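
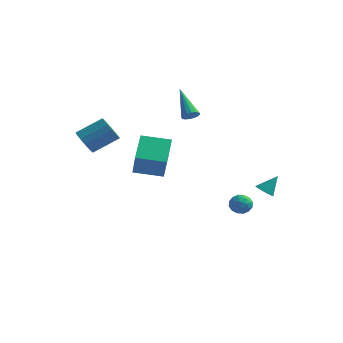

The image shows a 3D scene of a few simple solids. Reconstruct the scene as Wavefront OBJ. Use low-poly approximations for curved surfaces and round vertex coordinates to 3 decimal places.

v 1.754 2.739 -3.825
v 2.175 3.023 -3.353
v 2.285 1.757 -3.707
v 2.706 2.041 -3.235
v 2.036 1.942 -3.086
v 1.708 2.549 -3.159
v 2.752 2.231 -3.901
v 2.424 2.838 -3.974
v 2.792 2.71 -3.4
v 2.35 2.531 -2.896
v 2.11 2.249 -4.164
v 1.668 2.07 -3.66
v 1.918 2.967 -3.599
v 2.542 1.813 -3.461
v 2.148 1.754 -3.373
v 2.396 1.922 -3.096
v 1.643 2.688 -3.485
v 1.891 2.856 -3.208
v 1.809 2.22 -3.051
v 2.569 1.924 -3.852
v 2.817 2.092 -3.575
v 2.064 2.858 -3.964
v 2.312 3.026 -3.687
v 2.651 2.56 -4.009
v 2.528 2.95 -3.349
v 2.841 2.373 -3.28
v 2.868 2.485 -3.671
v 2.675 2.841 -3.714
v 2.268 2.845 -3.054
v 2.58 2.268 -2.984
v 2.186 2.209 -2.897
v 1.993 2.566 -2.94
v 2.631 2.661 -3.081
v 1.88 2.512 -4.076
v 2.192 1.935 -4.006
v 2.467 2.214 -4.12
v 2.274 2.571 -4.163
v 1.619 2.407 -3.78
v 1.932 1.83 -3.711
v 1.785 1.939 -3.346
v 1.592 2.295 -3.389
v 1.829 2.119 -3.979
v -0.21 1.216 3.183
v 0.146 1.12 3.549
v -1.33 2.304 4.557
v 0.226 1.349 3.433
v 0.189 1.543 3.25
v 0.045 1.649 3.048
v -0.167 1.639 2.883
v -0.391 1.516 2.798
v -0.566 1.313 2.816
v -0.646 1.084 2.932
v -0.609 0.89 3.115
v -0.466 0.784 3.317
v -0.253 0.793 3.482
v -0.029 0.916 3.567
v -4.008 -3.73 2.569
v -3.446 -4.281 2.428
v -2.349 -3.381 3.29
v -2.912 -2.83 3.431
v -3.416 -4.014 2.112
v -2.319 -3.115 2.975
v -3.545 -3.672 1.919
v -2.449 -2.772 2.781
v -3.799 -3.344 1.9
v -2.702 -2.445 2.762
v -4.108 -3.121 2.06
v -3.011 -2.221 2.922
v -4.391 -3.06 2.356
v -3.294 -2.16 3.219
v -4.571 -3.179 2.71
v -3.474 -2.279 3.572
v -4.601 -3.445 3.025
v -3.504 -2.546 3.888
v -4.471 -3.788 3.219
v -3.375 -2.888 4.081
v -4.218 -4.115 3.238
v -3.121 -3.216 4.1
v -3.909 -4.339 3.078
v -2.812 -3.439 3.94
v -3.626 -4.4 2.781
v -2.529 -3.5 3.644
v -2.58 -1.016 -0.528
v -2.994 0.564 0.382
v -1.025 -0.463 -0.782
v -1.439 1.118 0.128
v -2.081 -1.738 0.952
v -2.495 -0.157 1.862
v -0.526 -1.184 0.698
v -0.94 0.396 1.608
v 3.651 2.162 -2.128
v 3.876 2.548 -2.498
v 4.169 2.778 -1.172
v 3.662 2.647 -2.446
v 3.447 2.662 -2.34
v 3.266 2.591 -2.196
v 3.153 2.445 -2.041
v 3.125 2.251 -1.901
v 3.188 2.041 -1.8
v 3.332 1.852 -1.756
v 3.53 1.717 -1.777
v 3.75 1.659 -1.858
v 3.952 1.687 -1.986
v 4.103 1.798 -2.138
v 4.175 1.972 -2.289
v 4.157 2.178 -2.412
v 4.051 2.382 -2.486
f 1 38 17
f 38 12 41
f 17 41 6
f 38 41 17
f 1 17 13
f 17 6 18
f 13 18 2
f 17 18 13
f 1 13 22
f 13 2 23
f 22 23 8
f 13 23 22
f 1 22 34
f 22 8 37
f 34 37 11
f 22 37 34
f 1 34 38
f 34 11 42
f 38 42 12
f 34 42 38
f 2 18 29
f 18 6 32
f 29 32 10
f 18 32 29
f 6 41 19
f 41 12 40
f 19 40 5
f 41 40 19
f 12 42 39
f 42 11 35
f 39 35 3
f 42 35 39
f 11 37 36
f 37 8 24
f 36 24 7
f 37 24 36
f 8 23 28
f 23 2 25
f 28 25 9
f 23 25 28
f 4 30 16
f 30 10 31
f 16 31 5
f 30 31 16
f 4 16 14
f 16 5 15
f 14 15 3
f 16 15 14
f 4 14 21
f 14 3 20
f 21 20 7
f 14 20 21
f 4 21 26
f 21 7 27
f 26 27 9
f 21 27 26
f 4 26 30
f 26 9 33
f 30 33 10
f 26 33 30
f 5 31 19
f 31 10 32
f 19 32 6
f 31 32 19
f 3 15 39
f 15 5 40
f 39 40 12
f 15 40 39
f 7 20 36
f 20 3 35
f 36 35 11
f 20 35 36
f 9 27 28
f 27 7 24
f 28 24 8
f 27 24 28
f 10 33 29
f 33 9 25
f 29 25 2
f 33 25 29
f 44 43 46
f 44 46 45
f 46 43 47
f 46 47 45
f 47 43 48
f 47 48 45
f 48 43 49
f 48 49 45
f 49 43 50
f 49 50 45
f 50 43 51
f 50 51 45
f 51 43 52
f 51 52 45
f 52 43 53
f 52 53 45
f 53 43 54
f 53 54 45
f 54 43 55
f 54 55 45
f 55 43 56
f 55 56 45
f 56 43 44
f 56 44 45
f 58 57 61
f 58 61 59
f 59 61 62
f 59 62 60
f 61 57 63
f 61 63 62
f 62 63 64
f 62 64 60
f 63 57 65
f 63 65 64
f 64 65 66
f 64 66 60
f 65 57 67
f 65 67 66
f 66 67 68
f 66 68 60
f 67 57 69
f 67 69 68
f 68 69 70
f 68 70 60
f 69 57 71
f 69 71 70
f 70 71 72
f 70 72 60
f 71 57 73
f 71 73 72
f 72 73 74
f 72 74 60
f 73 57 75
f 73 75 74
f 74 75 76
f 74 76 60
f 75 57 77
f 75 77 76
f 76 77 78
f 76 78 60
f 77 57 79
f 77 79 78
f 78 79 80
f 78 80 60
f 79 57 81
f 79 81 80
f 80 81 82
f 80 82 60
f 81 57 58
f 81 58 82
f 82 58 59
f 82 59 60
f 84 86 83
f 87 84 83
f 83 86 85
f 85 87 83
f 84 90 86
f 88 84 87
f 88 90 84
f 86 90 85
f 89 87 85
f 85 90 89
f 89 88 87
f 90 88 89
f 92 91 94
f 92 94 93
f 94 91 95
f 94 95 93
f 95 91 96
f 95 96 93
f 96 91 97
f 96 97 93
f 97 91 98
f 97 98 93
f 98 91 99
f 98 99 93
f 99 91 100
f 99 100 93
f 100 91 101
f 100 101 93
f 101 91 102
f 101 102 93
f 102 91 103
f 102 103 93
f 103 91 104
f 103 104 93
f 104 91 105
f 104 105 93
f 105 91 106
f 105 106 93
f 106 91 107
f 106 107 93
f 107 91 92
f 107 92 93



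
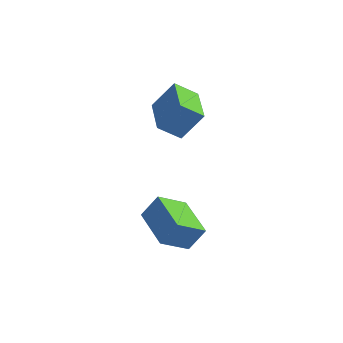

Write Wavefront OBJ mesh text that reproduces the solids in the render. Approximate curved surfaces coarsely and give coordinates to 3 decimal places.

v -1.61 -1.013 -3.369
v -1.145 -0.526 -2.436
v -3.099 0.143 -3.231
v -2.634 0.63 -2.298
v -0.926 -0.03 -4.222
v -0.461 0.457 -3.289
v -2.415 1.126 -4.084
v -1.95 1.613 -3.151
v -3.134 1.486 0.989
v -2.458 2.06 2.162
v -4.187 2.93 0.889
v -3.511 3.504 2.062
v -2.369 1.996 0.298
v -1.693 2.57 1.471
v -3.422 3.44 0.198
v -2.746 4.014 1.371
f 2 4 1
f 5 2 1
f 1 4 3
f 3 5 1
f 2 8 4
f 6 2 5
f 6 8 2
f 4 8 3
f 7 5 3
f 3 8 7
f 7 6 5
f 8 6 7
f 10 12 9
f 13 10 9
f 9 12 11
f 11 13 9
f 10 16 12
f 14 10 13
f 14 16 10
f 12 16 11
f 15 13 11
f 11 16 15
f 15 14 13
f 16 14 15



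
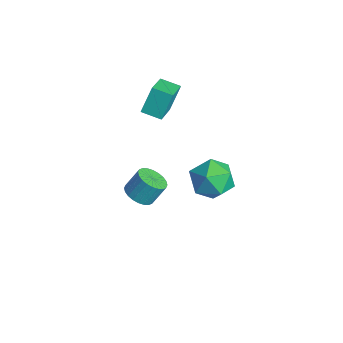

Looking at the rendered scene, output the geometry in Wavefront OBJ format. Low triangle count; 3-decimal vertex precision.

v 1.601 3.388 1.055
v 2.595 3.223 0.35
v 1.425 1.417 1.27
v 2.419 1.252 0.565
v 2.535 1.747 1.685
v 2.643 2.965 1.552
v 1.377 1.675 0.068
v 1.485 2.893 -0.065
v 2.457 2.164 -0.26
v 3.173 2.208 0.74
v 0.847 2.432 0.88
v 1.563 2.476 1.88
v -2.705 0.7 -4.231
v -1.862 0.587 -4.241
v -1.753 1.307 -3.14
v -2.595 1.42 -3.129
v -1.893 0.865 -4.419
v -1.783 1.585 -3.318
v -2.047 1.118 -4.569
v -1.937 1.838 -3.468
v -2.301 1.307 -4.667
v -2.191 2.027 -3.566
v -2.616 1.404 -4.699
v -2.507 2.123 -3.598
v -2.945 1.393 -4.66
v -2.836 2.113 -3.558
v -3.238 1.277 -4.555
v -3.128 1.997 -3.454
v -3.449 1.074 -4.4
v -3.34 1.793 -3.299
v -3.547 0.813 -4.22
v -3.438 1.533 -3.119
v -3.517 0.535 -4.042
v -3.407 1.255 -2.941
v -3.363 0.282 -3.892
v -3.253 1.002 -2.791
v -3.109 0.093 -3.794
v -2.999 0.813 -2.693
v -2.793 -0.003 -3.762
v -2.684 0.716 -2.661
v -2.464 0.007 -3.802
v -2.355 0.727 -2.7
v -2.172 0.123 -3.906
v -2.062 0.843 -2.805
v -1.96 0.327 -4.061
v -1.851 1.046 -2.96
v -4.631 2.228 0.976
v -4.907 2.976 2.316
v -3.866 2.975 0.716
v -4.143 3.723 2.057
v -3.237 1.117 1.883
v -3.514 1.865 3.224
v -2.473 1.864 1.624
v -2.749 2.612 2.964
f 1 12 6
f 1 6 2
f 1 2 8
f 1 8 11
f 1 11 12
f 2 6 10
f 6 12 5
f 12 11 3
f 11 8 7
f 8 2 9
f 4 10 5
f 4 5 3
f 4 3 7
f 4 7 9
f 4 9 10
f 5 10 6
f 3 5 12
f 7 3 11
f 9 7 8
f 10 9 2
f 14 13 17
f 14 17 15
f 15 17 18
f 15 18 16
f 17 13 19
f 17 19 18
f 18 19 20
f 18 20 16
f 19 13 21
f 19 21 20
f 20 21 22
f 20 22 16
f 21 13 23
f 21 23 22
f 22 23 24
f 22 24 16
f 23 13 25
f 23 25 24
f 24 25 26
f 24 26 16
f 25 13 27
f 25 27 26
f 26 27 28
f 26 28 16
f 27 13 29
f 27 29 28
f 28 29 30
f 28 30 16
f 29 13 31
f 29 31 30
f 30 31 32
f 30 32 16
f 31 13 33
f 31 33 32
f 32 33 34
f 32 34 16
f 33 13 35
f 33 35 34
f 34 35 36
f 34 36 16
f 35 13 37
f 35 37 36
f 36 37 38
f 36 38 16
f 37 13 39
f 37 39 38
f 38 39 40
f 38 40 16
f 39 13 41
f 39 41 40
f 40 41 42
f 40 42 16
f 41 13 43
f 41 43 42
f 42 43 44
f 42 44 16
f 43 13 45
f 43 45 44
f 44 45 46
f 44 46 16
f 45 13 14
f 45 14 46
f 46 14 15
f 46 15 16
f 48 50 47
f 51 48 47
f 47 50 49
f 49 51 47
f 48 54 50
f 52 48 51
f 52 54 48
f 50 54 49
f 53 51 49
f 49 54 53
f 53 52 51
f 54 52 53



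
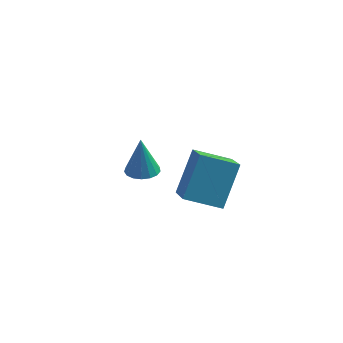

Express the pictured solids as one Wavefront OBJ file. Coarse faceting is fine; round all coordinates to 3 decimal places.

v -0.169 -4.078 2.522
v 0.05 -3.126 3.974
v -0.826 -2.897 1.847
v -0.608 -1.945 3.299
v 1.008 -3.675 2.081
v 1.226 -2.723 3.533
v 0.35 -2.494 1.406
v 0.569 -1.542 2.858
v -3.351 0.717 -0.145
v -2.756 0.544 -0.134
v -3.389 0.683 1.425
v -2.744 0.841 -0.127
v -2.871 1.109 -0.125
v -3.109 1.287 -0.127
v -3.401 1.334 -0.133
v -3.683 1.241 -0.141
v -3.888 1.027 -0.151
v -3.971 0.742 -0.159
v -3.911 0.451 -0.164
v -3.723 0.221 -0.164
v -3.45 0.105 -0.16
v -3.155 0.129 -0.152
v -2.904 0.287 -0.143
f 2 4 1
f 5 2 1
f 1 4 3
f 3 5 1
f 2 8 4
f 6 2 5
f 6 8 2
f 4 8 3
f 7 5 3
f 3 8 7
f 7 6 5
f 8 6 7
f 10 9 12
f 10 12 11
f 12 9 13
f 12 13 11
f 13 9 14
f 13 14 11
f 14 9 15
f 14 15 11
f 15 9 16
f 15 16 11
f 16 9 17
f 16 17 11
f 17 9 18
f 17 18 11
f 18 9 19
f 18 19 11
f 19 9 20
f 19 20 11
f 20 9 21
f 20 21 11
f 21 9 22
f 21 22 11
f 22 9 23
f 22 23 11
f 23 9 10
f 23 10 11



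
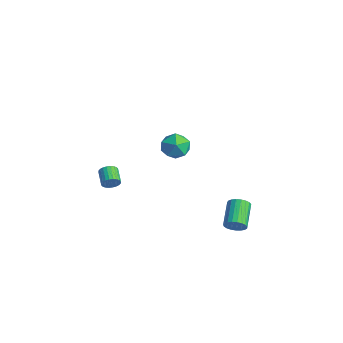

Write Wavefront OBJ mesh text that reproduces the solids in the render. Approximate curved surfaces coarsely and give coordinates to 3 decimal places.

v -3.368 -2.377 -2.833
v -3.076 -2.135 -2.369
v -4.059 -1.8 -1.923
v -4.352 -2.043 -2.387
v -3.082 -1.955 -2.518
v -4.065 -1.62 -2.073
v -3.132 -1.839 -2.715
v -4.115 -1.504 -2.27
v -3.218 -1.805 -2.93
v -4.201 -1.47 -2.485
v -3.327 -1.858 -3.131
v -4.31 -1.523 -2.685
v -3.442 -1.991 -3.286
v -4.425 -1.656 -2.84
v -3.546 -2.182 -3.371
v -4.529 -1.847 -2.926
v -3.623 -2.403 -3.375
v -4.606 -2.068 -2.93
v -3.661 -2.62 -3.297
v -4.644 -2.285 -2.851
v -3.655 -2.8 -3.147
v -4.638 -2.465 -2.702
v -3.605 -2.916 -2.95
v -4.588 -2.581 -2.505
v -3.519 -2.95 -2.735
v -4.502 -2.615 -2.29
v -3.41 -2.897 -2.535
v -4.393 -2.562 -2.089
v -3.295 -2.764 -2.38
v -4.278 -2.429 -1.934
v -3.191 -2.573 -2.294
v -4.174 -2.238 -1.849
v -3.114 -2.352 -2.29
v -4.097 -2.017 -1.845
v 0.743 0.215 2.914
v 1.726 0.074 3.096
v 0.674 -1.234 2.164
v 1.657 -1.375 2.346
v 0.996 -1.387 3.108
v 1.038 -0.491 3.572
v 1.362 -0.669 1.688
v 1.404 0.227 2.152
v 2.108 -0.472 2.338
v 1.882 -0.916 3.216
v 0.518 -0.244 2.044
v 0.292 -0.688 2.922
v 4.602 1.41 -2.914
v 5.07 1.562 -2.417
v 3.867 2.562 -1.589
v 3.398 2.41 -2.086
v 5.115 1.776 -2.609
v 3.912 2.776 -1.782
v 5.071 1.926 -2.855
v 3.868 2.926 -2.027
v 4.946 1.987 -3.11
v 3.743 2.987 -2.283
v 4.761 1.948 -3.332
v 3.558 2.948 -2.504
v 4.549 1.816 -3.481
v 3.346 2.816 -2.654
v 4.346 1.614 -3.533
v 3.143 2.614 -2.705
v 4.187 1.377 -3.477
v 2.984 2.377 -2.649
v 4.1 1.145 -3.324
v 2.896 2.145 -2.496
v 4.099 0.959 -3.1
v 2.896 1.959 -2.272
v 4.186 0.851 -2.844
v 2.982 1.851 -2.016
v 4.344 0.84 -2.6
v 3.141 1.84 -1.772
v 4.547 0.927 -2.41
v 3.344 1.927 -1.582
v 4.759 1.098 -2.308
v 3.556 2.098 -1.48
v 4.944 1.322 -2.31
v 3.741 2.322 -1.482
f 2 1 5
f 2 5 3
f 3 5 6
f 3 6 4
f 5 1 7
f 5 7 6
f 6 7 8
f 6 8 4
f 7 1 9
f 7 9 8
f 8 9 10
f 8 10 4
f 9 1 11
f 9 11 10
f 10 11 12
f 10 12 4
f 11 1 13
f 11 13 12
f 12 13 14
f 12 14 4
f 13 1 15
f 13 15 14
f 14 15 16
f 14 16 4
f 15 1 17
f 15 17 16
f 16 17 18
f 16 18 4
f 17 1 19
f 17 19 18
f 18 19 20
f 18 20 4
f 19 1 21
f 19 21 20
f 20 21 22
f 20 22 4
f 21 1 23
f 21 23 22
f 22 23 24
f 22 24 4
f 23 1 25
f 23 25 24
f 24 25 26
f 24 26 4
f 25 1 27
f 25 27 26
f 26 27 28
f 26 28 4
f 27 1 29
f 27 29 28
f 28 29 30
f 28 30 4
f 29 1 31
f 29 31 30
f 30 31 32
f 30 32 4
f 31 1 33
f 31 33 32
f 32 33 34
f 32 34 4
f 33 1 2
f 33 2 34
f 34 2 3
f 34 3 4
f 35 46 40
f 35 40 36
f 35 36 42
f 35 42 45
f 35 45 46
f 36 40 44
f 40 46 39
f 46 45 37
f 45 42 41
f 42 36 43
f 38 44 39
f 38 39 37
f 38 37 41
f 38 41 43
f 38 43 44
f 39 44 40
f 37 39 46
f 41 37 45
f 43 41 42
f 44 43 36
f 48 47 51
f 48 51 49
f 49 51 52
f 49 52 50
f 51 47 53
f 51 53 52
f 52 53 54
f 52 54 50
f 53 47 55
f 53 55 54
f 54 55 56
f 54 56 50
f 55 47 57
f 55 57 56
f 56 57 58
f 56 58 50
f 57 47 59
f 57 59 58
f 58 59 60
f 58 60 50
f 59 47 61
f 59 61 60
f 60 61 62
f 60 62 50
f 61 47 63
f 61 63 62
f 62 63 64
f 62 64 50
f 63 47 65
f 63 65 64
f 64 65 66
f 64 66 50
f 65 47 67
f 65 67 66
f 66 67 68
f 66 68 50
f 67 47 69
f 67 69 68
f 68 69 70
f 68 70 50
f 69 47 71
f 69 71 70
f 70 71 72
f 70 72 50
f 71 47 73
f 71 73 72
f 72 73 74
f 72 74 50
f 73 47 75
f 73 75 74
f 74 75 76
f 74 76 50
f 75 47 77
f 75 77 76
f 76 77 78
f 76 78 50
f 77 47 48
f 77 48 78
f 78 48 49
f 78 49 50



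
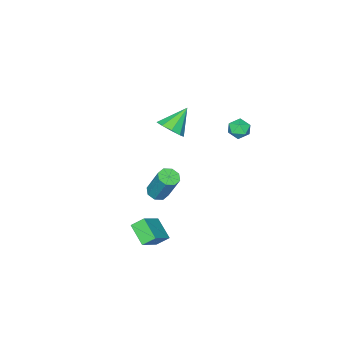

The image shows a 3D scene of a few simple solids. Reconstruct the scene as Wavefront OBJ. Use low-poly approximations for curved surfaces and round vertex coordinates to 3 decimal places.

v -3.001 -2.391 -0.351
v -2.535 -3.009 0.217
v -4.299 -2.209 0.911
v -2.332 -2.396 0.338
v -2.442 -1.781 0.136
v -2.813 -1.451 -0.293
v -3.273 -1.561 -0.75
v -3.604 -2.059 -1.02
v -3.654 -2.712 -0.977
v -3.398 -3.215 -0.641
v -2.956 -3.332 -0.17
v -2.059 4.334 3.209
v -1.479 4.513 3.606
v -1.981 3.227 3.594
v -1.401 3.406 3.991
v -2.056 3.661 4.171
v -2.104 4.345 3.933
v -1.356 3.395 3.267
v -1.404 4.079 3.029
v -1.044 3.933 3.642
v -1.477 4.097 4.2
v -1.983 3.643 3
v -2.416 3.807 3.558
v 2.399 1.474 -5.208
v 2.037 0.28 -4.413
v 1.885 1.999 -4.654
v 1.523 0.804 -3.859
v 3.857 1.756 -4.121
v 3.495 0.561 -3.326
v 3.343 2.28 -3.567
v 2.981 1.086 -2.772
v -0.454 -1.041 -3.712
v 0.204 -1.209 -3.668
v 0.331 -0.207 -1.725
v -0.326 -0.039 -1.768
v 0.131 -0.749 -3.9
v 0.258 0.253 -1.957
v -0.285 -0.46 -4.022
v -0.158 0.542 -2.079
v -0.799 -0.511 -3.962
v -0.672 0.49 -2.018
v -1.111 -0.873 -3.755
v -0.984 0.129 -1.812
v -1.038 -1.333 -3.523
v -0.911 -0.331 -1.58
v -0.622 -1.622 -3.401
v -0.495 -0.62 -1.458
v -0.108 -1.57 -3.462
v 0.019 -0.569 -1.518
f 2 1 4
f 2 4 3
f 4 1 5
f 4 5 3
f 5 1 6
f 5 6 3
f 6 1 7
f 6 7 3
f 7 1 8
f 7 8 3
f 8 1 9
f 8 9 3
f 9 1 10
f 9 10 3
f 10 1 11
f 10 11 3
f 11 1 2
f 11 2 3
f 12 23 17
f 12 17 13
f 12 13 19
f 12 19 22
f 12 22 23
f 13 17 21
f 17 23 16
f 23 22 14
f 22 19 18
f 19 13 20
f 15 21 16
f 15 16 14
f 15 14 18
f 15 18 20
f 15 20 21
f 16 21 17
f 14 16 23
f 18 14 22
f 20 18 19
f 21 20 13
f 25 27 24
f 28 25 24
f 24 27 26
f 26 28 24
f 25 31 27
f 29 25 28
f 29 31 25
f 27 31 26
f 30 28 26
f 26 31 30
f 30 29 28
f 31 29 30
f 33 32 36
f 33 36 34
f 34 36 37
f 34 37 35
f 36 32 38
f 36 38 37
f 37 38 39
f 37 39 35
f 38 32 40
f 38 40 39
f 39 40 41
f 39 41 35
f 40 32 42
f 40 42 41
f 41 42 43
f 41 43 35
f 42 32 44
f 42 44 43
f 43 44 45
f 43 45 35
f 44 32 46
f 44 46 45
f 45 46 47
f 45 47 35
f 46 32 48
f 46 48 47
f 47 48 49
f 47 49 35
f 48 32 33
f 48 33 49
f 49 33 34
f 49 34 35



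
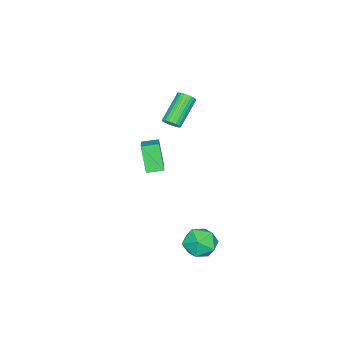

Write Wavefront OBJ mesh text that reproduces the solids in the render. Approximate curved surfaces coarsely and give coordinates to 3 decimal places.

v -2.784 -3.824 -2.603
v -3.334 -4.477 -1.007
v -3.351 -3.012 -2.467
v -3.901 -3.664 -0.87
v -1.199 -2.876 -1.67
v -1.749 -3.528 -0.073
v -1.766 -2.063 -1.533
v -2.316 -2.716 0.063
v 0.814 2.753 -3.788
v 1.566 2.564 -4.544
v 1.574 1.576 -2.736
v 2.326 1.387 -3.492
v 2.307 2.337 -2.972
v 1.838 3.064 -3.622
v 1.302 1.076 -3.658
v 0.833 1.803 -4.308
v 1.868 1.527 -4.463
v 2.489 2.307 -4.039
v 0.651 1.833 -3.241
v 1.272 2.613 -2.817
v -1.454 -1.436 2.697
v -1.119 -1.595 3.103
v -2.671 -1.524 4.41
v -3.006 -1.364 4.003
v -1.1 -1.382 3.114
v -2.652 -1.311 4.421
v -1.135 -1.177 3.062
v -2.687 -1.105 4.369
v -1.218 -1.011 2.954
v -2.77 -0.94 4.261
v -1.337 -0.91 2.807
v -2.889 -0.838 4.114
v -1.474 -0.889 2.643
v -3.026 -0.817 3.95
v -1.608 -0.951 2.487
v -3.16 -0.88 3.794
v -1.718 -1.087 2.364
v -3.27 -1.016 3.67
v -1.789 -1.276 2.29
v -3.341 -1.205 3.597
v -1.808 -1.489 2.279
v -3.36 -1.418 3.586
v -1.773 -1.695 2.331
v -3.325 -1.623 3.638
v -1.69 -1.86 2.439
v -3.242 -1.789 3.746
v -1.571 -1.962 2.586
v -3.123 -1.89 3.893
v -1.434 -1.983 2.75
v -2.986 -1.911 4.057
v -1.3 -1.92 2.906
v -2.852 -1.849 4.213
v -1.19 -1.784 3.03
v -2.742 -1.713 4.336
f 2 4 1
f 5 2 1
f 1 4 3
f 3 5 1
f 2 8 4
f 6 2 5
f 6 8 2
f 4 8 3
f 7 5 3
f 3 8 7
f 7 6 5
f 8 6 7
f 9 20 14
f 9 14 10
f 9 10 16
f 9 16 19
f 9 19 20
f 10 14 18
f 14 20 13
f 20 19 11
f 19 16 15
f 16 10 17
f 12 18 13
f 12 13 11
f 12 11 15
f 12 15 17
f 12 17 18
f 13 18 14
f 11 13 20
f 15 11 19
f 17 15 16
f 18 17 10
f 22 21 25
f 22 25 23
f 23 25 26
f 23 26 24
f 25 21 27
f 25 27 26
f 26 27 28
f 26 28 24
f 27 21 29
f 27 29 28
f 28 29 30
f 28 30 24
f 29 21 31
f 29 31 30
f 30 31 32
f 30 32 24
f 31 21 33
f 31 33 32
f 32 33 34
f 32 34 24
f 33 21 35
f 33 35 34
f 34 35 36
f 34 36 24
f 35 21 37
f 35 37 36
f 36 37 38
f 36 38 24
f 37 21 39
f 37 39 38
f 38 39 40
f 38 40 24
f 39 21 41
f 39 41 40
f 40 41 42
f 40 42 24
f 41 21 43
f 41 43 42
f 42 43 44
f 42 44 24
f 43 21 45
f 43 45 44
f 44 45 46
f 44 46 24
f 45 21 47
f 45 47 46
f 46 47 48
f 46 48 24
f 47 21 49
f 47 49 48
f 48 49 50
f 48 50 24
f 49 21 51
f 49 51 50
f 50 51 52
f 50 52 24
f 51 21 53
f 51 53 52
f 52 53 54
f 52 54 24
f 53 21 22
f 53 22 54
f 54 22 23
f 54 23 24



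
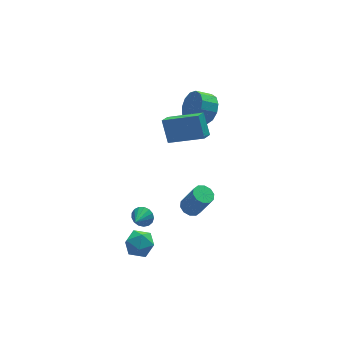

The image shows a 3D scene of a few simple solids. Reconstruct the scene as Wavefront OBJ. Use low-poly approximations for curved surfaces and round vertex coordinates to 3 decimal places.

v -1.454 0.331 -3.312
v -0.93 0.11 -2.959
v -2.146 -0.411 -2.748
v -1.045 0.352 -2.782
v -1.254 0.589 -2.727
v -1.509 0.766 -2.806
v -1.751 0.844 -3
v -1.926 0.805 -3.266
v -1.992 0.657 -3.543
v -1.936 0.434 -3.766
v -1.769 0.187 -3.886
v -1.53 -0.026 -3.874
v -1.274 -0.158 -3.733
v -1.059 -0.178 -3.496
v -0.935 -0.081 -3.216
v 0.127 -2.934 0.565
v 0.659 -2.608 0.479
v 1.205 -3.1 1.989
v 0.673 -3.426 2.075
v 0.4 -2.372 0.649
v 0.946 -2.864 2.16
v 0.036 -2.352 0.787
v 0.582 -2.844 2.298
v -0.292 -2.553 0.84
v 0.254 -3.045 2.351
v -0.461 -2.9 0.788
v 0.085 -3.392 2.299
v -0.405 -3.26 0.651
v 0.141 -3.752 2.161
v -0.146 -3.496 0.48
v 0.4 -3.988 1.991
v 0.218 -3.516 0.342
v 0.764 -4.008 1.853
v 0.546 -3.315 0.289
v 1.092 -3.807 1.8
v 0.715 -2.968 0.341
v 1.261 -3.46 1.852
v 0.599 0.856 2.776
v 0.078 0.34 3.165
v 0.585 1.756 3.95
v 0.064 1.24 4.339
v 2.296 -0.22 3.621
v 1.775 -0.736 4.01
v 2.282 0.68 4.795
v 1.761 0.164 5.184
v -2.112 -1.048 -3.565
v -1.642 -1.455 -2.852
v -3.178 -2.145 -3.488
v -2.708 -2.552 -2.775
v -3.136 -1.718 -2.645
v -2.477 -1.04 -2.692
v -2.343 -2.56 -3.648
v -1.684 -1.882 -3.695
v -1.784 -2.389 -2.903
v -2.275 -1.869 -2.283
v -2.545 -1.731 -4.057
v -3.036 -1.211 -3.437
v 3.826 3.84 1.433
v 4.366 3.929 2.293
v 3.434 4.03 2.868
v 2.894 3.94 2.007
v 4.298 4.462 2.089
v 3.366 4.563 2.664
v 4.08 4.797 1.676
v 3.148 4.898 2.251
v 3.781 4.828 1.186
v 2.849 4.929 1.761
v 3.497 4.546 0.774
v 2.564 4.647 1.349
v 3.317 4.039 0.572
v 2.384 4.14 1.147
v 3.299 3.469 0.642
v 2.366 3.57 1.217
v 3.448 3.016 0.964
v 2.516 3.117 1.539
v 3.717 2.825 1.434
v 2.785 2.926 2.009
v 4.021 2.956 1.904
v 3.089 3.057 2.479
v 4.263 3.368 2.224
v 3.331 3.469 2.799
f 2 1 4
f 2 4 3
f 4 1 5
f 4 5 3
f 5 1 6
f 5 6 3
f 6 1 7
f 6 7 3
f 7 1 8
f 7 8 3
f 8 1 9
f 8 9 3
f 9 1 10
f 9 10 3
f 10 1 11
f 10 11 3
f 11 1 12
f 11 12 3
f 12 1 13
f 12 13 3
f 13 1 14
f 13 14 3
f 14 1 15
f 14 15 3
f 15 1 2
f 15 2 3
f 17 16 20
f 17 20 18
f 18 20 21
f 18 21 19
f 20 16 22
f 20 22 21
f 21 22 23
f 21 23 19
f 22 16 24
f 22 24 23
f 23 24 25
f 23 25 19
f 24 16 26
f 24 26 25
f 25 26 27
f 25 27 19
f 26 16 28
f 26 28 27
f 27 28 29
f 27 29 19
f 28 16 30
f 28 30 29
f 29 30 31
f 29 31 19
f 30 16 32
f 30 32 31
f 31 32 33
f 31 33 19
f 32 16 34
f 32 34 33
f 33 34 35
f 33 35 19
f 34 16 36
f 34 36 35
f 35 36 37
f 35 37 19
f 36 16 17
f 36 17 37
f 37 17 18
f 37 18 19
f 39 41 38
f 42 39 38
f 38 41 40
f 40 42 38
f 39 45 41
f 43 39 42
f 43 45 39
f 41 45 40
f 44 42 40
f 40 45 44
f 44 43 42
f 45 43 44
f 46 57 51
f 46 51 47
f 46 47 53
f 46 53 56
f 46 56 57
f 47 51 55
f 51 57 50
f 57 56 48
f 56 53 52
f 53 47 54
f 49 55 50
f 49 50 48
f 49 48 52
f 49 52 54
f 49 54 55
f 50 55 51
f 48 50 57
f 52 48 56
f 54 52 53
f 55 54 47
f 59 58 62
f 59 62 60
f 60 62 63
f 60 63 61
f 62 58 64
f 62 64 63
f 63 64 65
f 63 65 61
f 64 58 66
f 64 66 65
f 65 66 67
f 65 67 61
f 66 58 68
f 66 68 67
f 67 68 69
f 67 69 61
f 68 58 70
f 68 70 69
f 69 70 71
f 69 71 61
f 70 58 72
f 70 72 71
f 71 72 73
f 71 73 61
f 72 58 74
f 72 74 73
f 73 74 75
f 73 75 61
f 74 58 76
f 74 76 75
f 75 76 77
f 75 77 61
f 76 58 78
f 76 78 77
f 77 78 79
f 77 79 61
f 78 58 80
f 78 80 79
f 79 80 81
f 79 81 61
f 80 58 59
f 80 59 81
f 81 59 60
f 81 60 61



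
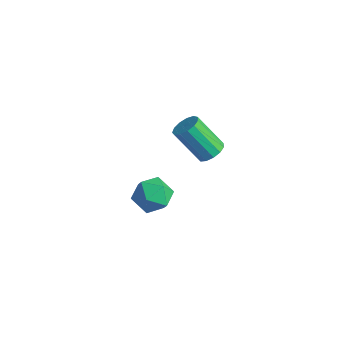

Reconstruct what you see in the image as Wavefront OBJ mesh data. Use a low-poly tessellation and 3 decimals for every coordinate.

v 0.68 0.694 -0.659
v 1.135 0.41 -0.467
v 0.295 -0.098 0.771
v -0.16 0.186 0.579
v 1.15 0.703 -0.337
v 0.31 0.195 0.902
v 1.015 0.993 -0.309
v 0.176 0.486 0.929
v 0.774 1.188 -0.392
v -0.065 0.681 0.846
v 0.503 1.227 -0.56
v -0.336 0.719 0.678
v 0.288 1.096 -0.76
v -0.551 0.588 0.479
v 0.198 0.837 -0.927
v -0.642 0.33 0.311
v 0.26 0.533 -1.01
v -0.58 0.025 0.229
v 0.456 0.28 -0.981
v -0.384 -0.228 0.258
v 0.723 0.158 -0.85
v -0.117 -0.349 0.389
v 0.976 0.207 -0.658
v 0.136 -0.301 0.58
v 2.24 -3.891 1.641
v 2.625 -3.348 1.258
v 3.315 -4.412 1.982
v 3.7 -3.869 1.599
v 3.311 -3.687 2.236
v 2.647 -3.366 2.025
v 3.293 -4.394 1.215
v 2.629 -4.073 1.004
v 3.276 -3.659 0.995
v 3.287 -3.222 1.626
v 2.653 -4.538 1.614
v 2.664 -4.101 2.245
f 2 1 5
f 2 5 3
f 3 5 6
f 3 6 4
f 5 1 7
f 5 7 6
f 6 7 8
f 6 8 4
f 7 1 9
f 7 9 8
f 8 9 10
f 8 10 4
f 9 1 11
f 9 11 10
f 10 11 12
f 10 12 4
f 11 1 13
f 11 13 12
f 12 13 14
f 12 14 4
f 13 1 15
f 13 15 14
f 14 15 16
f 14 16 4
f 15 1 17
f 15 17 16
f 16 17 18
f 16 18 4
f 17 1 19
f 17 19 18
f 18 19 20
f 18 20 4
f 19 1 21
f 19 21 20
f 20 21 22
f 20 22 4
f 21 1 23
f 21 23 22
f 22 23 24
f 22 24 4
f 23 1 2
f 23 2 24
f 24 2 3
f 24 3 4
f 25 36 30
f 25 30 26
f 25 26 32
f 25 32 35
f 25 35 36
f 26 30 34
f 30 36 29
f 36 35 27
f 35 32 31
f 32 26 33
f 28 34 29
f 28 29 27
f 28 27 31
f 28 31 33
f 28 33 34
f 29 34 30
f 27 29 36
f 31 27 35
f 33 31 32
f 34 33 26



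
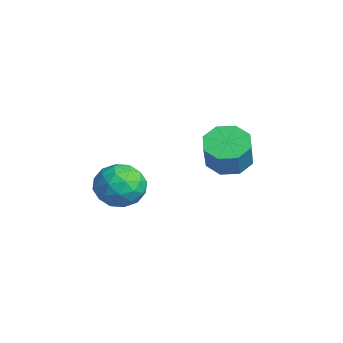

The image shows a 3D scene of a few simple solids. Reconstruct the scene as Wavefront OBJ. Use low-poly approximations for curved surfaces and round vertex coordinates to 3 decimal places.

v -2.297 2.096 0.228
v -1.674 1.537 -0.301
v -0.901 1.184 0.984
v -1.523 1.744 1.512
v -1.441 2.255 -0.244
v -0.668 1.903 1.041
v -1.709 2.881 0.089
v -0.936 2.528 1.374
v -2.321 3.047 0.504
v -1.548 2.694 1.788
v -2.919 2.656 0.756
v -2.146 2.303 2.041
v -3.152 1.937 0.699
v -2.379 1.585 1.984
v -2.884 1.312 0.366
v -2.111 0.959 1.651
v -2.272 1.146 -0.048
v -1.499 0.793 1.236
v -1.727 -1.45 -0.871
v -1.011 -2.106 -0.325
v -3.029 -2.674 -0.635
v -2.313 -3.33 -0.089
v -2.653 -2.373 0.37
v -1.848 -1.617 0.224
v -2.192 -3.163 -1.184
v -1.387 -2.407 -1.33
v -1.298 -3.165 -0.519
v -1.583 -2.677 0.442
v -2.457 -2.103 -1.402
v -2.742 -1.615 -0.441
v -1.254 -1.67 -0.619
v -2.786 -3.11 -0.341
v -2.985 -2.547 -0.071
v -2.564 -2.933 0.25
v -1.746 -1.383 -0.296
v -1.325 -1.769 0.025
v -2.291 -1.926 0.434
v -2.715 -3.011 -0.985
v -2.294 -3.397 -0.664
v -1.476 -1.847 -1.21
v -1.055 -2.233 -0.889
v -1.749 -2.854 -1.394
v -1.002 -2.679 -0.412
v -1.768 -3.399 -0.273
v -1.697 -3.3 -0.916
v -1.224 -2.856 -1.002
v -1.17 -2.392 0.153
v -1.935 -3.111 0.292
v -2.135 -2.549 0.562
v -1.662 -2.104 0.476
v -1.339 -3.014 0.039
v -2.105 -1.669 -1.252
v -2.87 -2.388 -1.113
v -2.378 -2.676 -1.436
v -1.905 -2.231 -1.522
v -2.272 -1.381 -0.687
v -3.038 -2.101 -0.548
v -2.816 -1.924 0.042
v -2.343 -1.48 -0.044
v -2.701 -1.766 -0.999
f 2 1 5
f 2 5 3
f 3 5 6
f 3 6 4
f 5 1 7
f 5 7 6
f 6 7 8
f 6 8 4
f 7 1 9
f 7 9 8
f 8 9 10
f 8 10 4
f 9 1 11
f 9 11 10
f 10 11 12
f 10 12 4
f 11 1 13
f 11 13 12
f 12 13 14
f 12 14 4
f 13 1 15
f 13 15 14
f 14 15 16
f 14 16 4
f 15 1 17
f 15 17 16
f 16 17 18
f 16 18 4
f 17 1 2
f 17 2 18
f 18 2 3
f 18 3 4
f 19 56 35
f 56 30 59
f 35 59 24
f 56 59 35
f 19 35 31
f 35 24 36
f 31 36 20
f 35 36 31
f 19 31 40
f 31 20 41
f 40 41 26
f 31 41 40
f 19 40 52
f 40 26 55
f 52 55 29
f 40 55 52
f 19 52 56
f 52 29 60
f 56 60 30
f 52 60 56
f 20 36 47
f 36 24 50
f 47 50 28
f 36 50 47
f 24 59 37
f 59 30 58
f 37 58 23
f 59 58 37
f 30 60 57
f 60 29 53
f 57 53 21
f 60 53 57
f 29 55 54
f 55 26 42
f 54 42 25
f 55 42 54
f 26 41 46
f 41 20 43
f 46 43 27
f 41 43 46
f 22 48 34
f 48 28 49
f 34 49 23
f 48 49 34
f 22 34 32
f 34 23 33
f 32 33 21
f 34 33 32
f 22 32 39
f 32 21 38
f 39 38 25
f 32 38 39
f 22 39 44
f 39 25 45
f 44 45 27
f 39 45 44
f 22 44 48
f 44 27 51
f 48 51 28
f 44 51 48
f 23 49 37
f 49 28 50
f 37 50 24
f 49 50 37
f 21 33 57
f 33 23 58
f 57 58 30
f 33 58 57
f 25 38 54
f 38 21 53
f 54 53 29
f 38 53 54
f 27 45 46
f 45 25 42
f 46 42 26
f 45 42 46
f 28 51 47
f 51 27 43
f 47 43 20
f 51 43 47



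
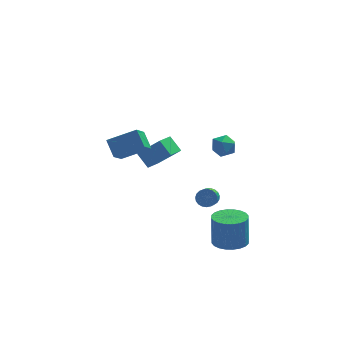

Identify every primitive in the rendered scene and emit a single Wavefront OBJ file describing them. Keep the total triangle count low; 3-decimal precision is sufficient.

v 0.984 0.872 1.627
v 1.671 0.555 1.592
v 0.469 -0.235 1.528
v 1.156 -0.552 1.493
v 0.916 -0.239 2.139
v 1.234 0.445 2.2
v 0.906 -0.125 0.92
v 1.224 0.559 0.981
v 1.623 -0.061 1.155
v 1.629 -0.131 1.909
v 0.511 0.451 1.211
v 0.517 0.381 1.965
v -4.704 -3.615 3.653
v -5.043 -2.827 4.358
v -4.311 -2.713 2.834
v -4.65 -1.925 3.539
v -3.19 -3.615 4.381
v -3.529 -2.827 5.086
v -2.797 -2.713 3.562
v -3.136 -1.925 4.267
v 1.16 -3.734 -3.078
v 1.885 -4.353 -2.969
v 1.866 -4.066 -1.213
v 1.14 -3.446 -1.322
v 2.07 -4.032 -3.02
v 2.051 -3.744 -1.263
v 2.117 -3.665 -3.079
v 2.098 -3.378 -1.323
v 2.018 -3.308 -3.138
v 1.999 -3.021 -1.382
v 1.789 -3.017 -3.189
v 1.769 -2.73 -1.432
v 1.463 -2.834 -3.222
v 1.444 -2.547 -1.465
v 1.092 -2.789 -3.234
v 1.072 -2.501 -1.477
v 0.73 -2.887 -3.221
v 0.711 -2.6 -1.465
v 0.434 -3.114 -3.187
v 0.415 -2.827 -1.431
v 0.249 -3.436 -3.137
v 0.23 -3.148 -1.38
v 0.202 -3.802 -3.077
v 0.183 -3.515 -1.321
v 0.301 -4.159 -3.018
v 0.282 -3.872 -1.262
v 0.531 -4.45 -2.968
v 0.511 -4.163 -1.211
v 0.856 -4.633 -2.935
v 0.837 -4.346 -1.178
v 1.228 -4.679 -2.923
v 1.208 -4.391 -1.166
v 1.589 -4.58 -2.935
v 1.57 -4.293 -1.179
v -2.84 1.413 -0.944
v -1.649 1.039 0.297
v -3.391 2.026 -0.231
v -2.2 1.652 1.01
v -2.24 2.308 -1.25
v -1.049 1.934 -0.009
v -2.791 2.921 -0.537
v -1.6 2.547 0.704
v 0.388 0.943 -3.108
v 0.817 0.669 -3.388
v 0.58 -0.656 -2.451
v 0.152 -0.383 -2.172
v 0.935 0.775 -3.207
v 0.698 -0.55 -2.27
v 0.959 0.911 -3.009
v 0.722 -0.414 -2.072
v 0.884 1.052 -2.828
v 0.647 -0.273 -1.891
v 0.724 1.174 -2.696
v 0.487 -0.151 -1.759
v 0.505 1.256 -2.635
v 0.268 -0.069 -1.698
v 0.266 1.284 -2.656
v 0.03 -0.041 -1.719
v 0.049 1.253 -2.755
v -0.188 -0.072 -1.818
v -0.11 1.168 -2.916
v -0.347 -0.157 -1.979
v -0.183 1.044 -3.109
v -0.42 -0.281 -2.172
v -0.156 0.902 -3.303
v -0.393 -0.423 -2.366
v -0.036 0.768 -3.463
v -0.273 -0.557 -2.526
v 0.158 0.663 -3.561
v -0.079 -0.662 -2.625
v 0.391 0.607 -3.582
v 0.154 -0.718 -2.645
v 0.624 0.609 -3.52
v 0.387 -0.716 -2.583
f 1 12 6
f 1 6 2
f 1 2 8
f 1 8 11
f 1 11 12
f 2 6 10
f 6 12 5
f 12 11 3
f 11 8 7
f 8 2 9
f 4 10 5
f 4 5 3
f 4 3 7
f 4 7 9
f 4 9 10
f 5 10 6
f 3 5 12
f 7 3 11
f 9 7 8
f 10 9 2
f 14 16 13
f 17 14 13
f 13 16 15
f 15 17 13
f 14 20 16
f 18 14 17
f 18 20 14
f 16 20 15
f 19 17 15
f 15 20 19
f 19 18 17
f 20 18 19
f 22 21 25
f 22 25 23
f 23 25 26
f 23 26 24
f 25 21 27
f 25 27 26
f 26 27 28
f 26 28 24
f 27 21 29
f 27 29 28
f 28 29 30
f 28 30 24
f 29 21 31
f 29 31 30
f 30 31 32
f 30 32 24
f 31 21 33
f 31 33 32
f 32 33 34
f 32 34 24
f 33 21 35
f 33 35 34
f 34 35 36
f 34 36 24
f 35 21 37
f 35 37 36
f 36 37 38
f 36 38 24
f 37 21 39
f 37 39 38
f 38 39 40
f 38 40 24
f 39 21 41
f 39 41 40
f 40 41 42
f 40 42 24
f 41 21 43
f 41 43 42
f 42 43 44
f 42 44 24
f 43 21 45
f 43 45 44
f 44 45 46
f 44 46 24
f 45 21 47
f 45 47 46
f 46 47 48
f 46 48 24
f 47 21 49
f 47 49 48
f 48 49 50
f 48 50 24
f 49 21 51
f 49 51 50
f 50 51 52
f 50 52 24
f 51 21 53
f 51 53 52
f 52 53 54
f 52 54 24
f 53 21 22
f 53 22 54
f 54 22 23
f 54 23 24
f 56 58 55
f 59 56 55
f 55 58 57
f 57 59 55
f 56 62 58
f 60 56 59
f 60 62 56
f 58 62 57
f 61 59 57
f 57 62 61
f 61 60 59
f 62 60 61
f 64 63 67
f 64 67 65
f 65 67 68
f 65 68 66
f 67 63 69
f 67 69 68
f 68 69 70
f 68 70 66
f 69 63 71
f 69 71 70
f 70 71 72
f 70 72 66
f 71 63 73
f 71 73 72
f 72 73 74
f 72 74 66
f 73 63 75
f 73 75 74
f 74 75 76
f 74 76 66
f 75 63 77
f 75 77 76
f 76 77 78
f 76 78 66
f 77 63 79
f 77 79 78
f 78 79 80
f 78 80 66
f 79 63 81
f 79 81 80
f 80 81 82
f 80 82 66
f 81 63 83
f 81 83 82
f 82 83 84
f 82 84 66
f 83 63 85
f 83 85 84
f 84 85 86
f 84 86 66
f 85 63 87
f 85 87 86
f 86 87 88
f 86 88 66
f 87 63 89
f 87 89 88
f 88 89 90
f 88 90 66
f 89 63 91
f 89 91 90
f 90 91 92
f 90 92 66
f 91 63 93
f 91 93 92
f 92 93 94
f 92 94 66
f 93 63 64
f 93 64 94
f 94 64 65
f 94 65 66



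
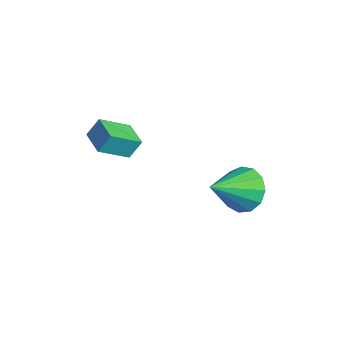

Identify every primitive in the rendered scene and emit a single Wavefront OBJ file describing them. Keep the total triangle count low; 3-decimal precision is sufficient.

v -4.264 -0.699 3.963
v -4.213 -0.178 4.731
v -4.204 0.572 3.096
v -4.153 1.094 3.864
v -3.087 -0.774 3.936
v -3.036 -0.252 4.704
v -3.027 0.498 3.069
v -2.976 1.019 3.837
v 0.993 3.211 3.382
v 1.492 2.758 2.629
v 1.347 1.609 4.578
v 1.878 3.06 2.918
v 1.983 3.409 3.355
v 1.774 3.696 3.8
v 1.317 3.828 4.112
v 0.757 3.765 4.193
v 0.272 3.525 4.015
v 0.016 3.186 3.637
v 0.071 2.854 3.177
v 0.418 2.636 2.783
v 0.948 2.6 2.578
f 2 4 1
f 5 2 1
f 1 4 3
f 3 5 1
f 2 8 4
f 6 2 5
f 6 8 2
f 4 8 3
f 7 5 3
f 3 8 7
f 7 6 5
f 8 6 7
f 10 9 12
f 10 12 11
f 12 9 13
f 12 13 11
f 13 9 14
f 13 14 11
f 14 9 15
f 14 15 11
f 15 9 16
f 15 16 11
f 16 9 17
f 16 17 11
f 17 9 18
f 17 18 11
f 18 9 19
f 18 19 11
f 19 9 20
f 19 20 11
f 20 9 21
f 20 21 11
f 21 9 10
f 21 10 11



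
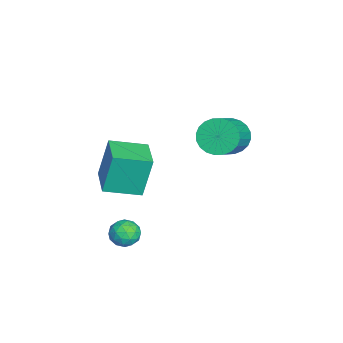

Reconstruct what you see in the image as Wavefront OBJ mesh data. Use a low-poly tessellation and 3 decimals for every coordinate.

v -2.837 1.046 -0.447
v -2.228 1.302 -1.224
v -0.514 0.79 -0.05
v -1.123 0.534 0.727
v -2.257 1.649 -1.031
v -0.543 1.136 0.144
v -2.374 1.904 -0.749
v -0.66 1.391 0.426
v -2.562 2.028 -0.42
v -0.848 1.516 0.754
v -2.791 2.003 -0.096
v -1.078 1.49 1.078
v -3.028 1.832 0.174
v -1.314 1.319 1.349
v -3.235 1.542 0.35
v -1.522 1.029 1.525
v -3.382 1.176 0.405
v -1.669 0.663 1.58
v -3.446 0.79 0.33
v -1.732 0.278 1.504
v -3.417 0.444 0.136
v -1.703 -0.069 1.311
v -3.3 0.189 -0.146
v -1.586 -0.324 1.029
v -3.112 0.064 -0.474
v -1.398 -0.448 0.7
v -2.882 0.09 -0.798
v -1.169 -0.423 0.376
v -2.646 0.261 -1.069
v -0.932 -0.252 0.106
v -2.438 0.551 -1.245
v -0.725 0.038 -0.07
v -2.291 0.917 -1.3
v -0.578 0.404 -0.125
v 1.962 -4.586 0.391
v 1.737 -4.124 2.386
v 1.694 -2.898 -0.03
v 1.469 -2.436 1.965
v 3.671 -4.284 0.515
v 3.446 -3.822 2.51
v 3.403 -2.596 0.094
v 3.178 -2.134 2.089
v 2.959 -2.766 -2.353
v 3.45 -3.13 -1.906
v 3.07 -3.65 -3.194
v 3.561 -4.014 -2.747
v 2.832 -3.969 -2.55
v 2.763 -3.422 -2.03
v 3.757 -3.358 -3.07
v 3.688 -2.811 -2.55
v 3.943 -3.495 -2.349
v 3.371 -3.873 -2.028
v 3.149 -2.907 -3.072
v 2.577 -3.285 -2.751
v 3.194 -2.87 -2.056
v 3.326 -3.91 -3.044
v 2.897 -3.883 -2.928
v 3.185 -4.097 -2.666
v 2.791 -3.042 -2.129
v 3.079 -3.256 -1.866
v 2.716 -3.749 -2.244
v 3.441 -3.524 -3.234
v 3.729 -3.738 -2.971
v 3.335 -2.683 -2.434
v 3.623 -2.897 -2.172
v 3.804 -3.031 -2.856
v 3.773 -3.299 -2.053
v 3.839 -3.818 -2.547
v 3.954 -3.433 -2.737
v 3.913 -3.112 -2.432
v 3.437 -3.521 -1.864
v 3.502 -4.04 -2.359
v 3.074 -4.014 -2.243
v 3.033 -3.693 -1.937
v 3.727 -3.736 -2.125
v 3.018 -2.74 -2.741
v 3.083 -3.259 -3.236
v 3.487 -3.087 -3.163
v 3.446 -2.766 -2.857
v 2.681 -2.962 -2.553
v 2.747 -3.481 -3.047
v 2.607 -3.668 -2.668
v 2.566 -3.347 -2.363
v 2.793 -3.044 -2.975
f 2 1 5
f 2 5 3
f 3 5 6
f 3 6 4
f 5 1 7
f 5 7 6
f 6 7 8
f 6 8 4
f 7 1 9
f 7 9 8
f 8 9 10
f 8 10 4
f 9 1 11
f 9 11 10
f 10 11 12
f 10 12 4
f 11 1 13
f 11 13 12
f 12 13 14
f 12 14 4
f 13 1 15
f 13 15 14
f 14 15 16
f 14 16 4
f 15 1 17
f 15 17 16
f 16 17 18
f 16 18 4
f 17 1 19
f 17 19 18
f 18 19 20
f 18 20 4
f 19 1 21
f 19 21 20
f 20 21 22
f 20 22 4
f 21 1 23
f 21 23 22
f 22 23 24
f 22 24 4
f 23 1 25
f 23 25 24
f 24 25 26
f 24 26 4
f 25 1 27
f 25 27 26
f 26 27 28
f 26 28 4
f 27 1 29
f 27 29 28
f 28 29 30
f 28 30 4
f 29 1 31
f 29 31 30
f 30 31 32
f 30 32 4
f 31 1 33
f 31 33 32
f 32 33 34
f 32 34 4
f 33 1 2
f 33 2 34
f 34 2 3
f 34 3 4
f 36 38 35
f 39 36 35
f 35 38 37
f 37 39 35
f 36 42 38
f 40 36 39
f 40 42 36
f 38 42 37
f 41 39 37
f 37 42 41
f 41 40 39
f 42 40 41
f 43 80 59
f 80 54 83
f 59 83 48
f 80 83 59
f 43 59 55
f 59 48 60
f 55 60 44
f 59 60 55
f 43 55 64
f 55 44 65
f 64 65 50
f 55 65 64
f 43 64 76
f 64 50 79
f 76 79 53
f 64 79 76
f 43 76 80
f 76 53 84
f 80 84 54
f 76 84 80
f 44 60 71
f 60 48 74
f 71 74 52
f 60 74 71
f 48 83 61
f 83 54 82
f 61 82 47
f 83 82 61
f 54 84 81
f 84 53 77
f 81 77 45
f 84 77 81
f 53 79 78
f 79 50 66
f 78 66 49
f 79 66 78
f 50 65 70
f 65 44 67
f 70 67 51
f 65 67 70
f 46 72 58
f 72 52 73
f 58 73 47
f 72 73 58
f 46 58 56
f 58 47 57
f 56 57 45
f 58 57 56
f 46 56 63
f 56 45 62
f 63 62 49
f 56 62 63
f 46 63 68
f 63 49 69
f 68 69 51
f 63 69 68
f 46 68 72
f 68 51 75
f 72 75 52
f 68 75 72
f 47 73 61
f 73 52 74
f 61 74 48
f 73 74 61
f 45 57 81
f 57 47 82
f 81 82 54
f 57 82 81
f 49 62 78
f 62 45 77
f 78 77 53
f 62 77 78
f 51 69 70
f 69 49 66
f 70 66 50
f 69 66 70
f 52 75 71
f 75 51 67
f 71 67 44
f 75 67 71



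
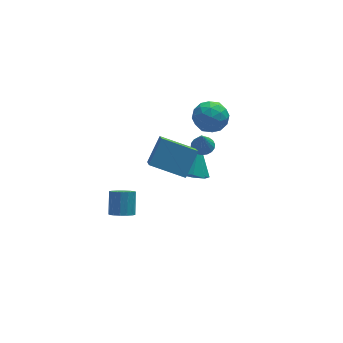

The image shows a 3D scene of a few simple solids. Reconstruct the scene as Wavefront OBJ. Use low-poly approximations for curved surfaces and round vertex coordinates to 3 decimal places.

v -2.297 0.117 -2.614
v -1.656 0.133 -2.809
v -1.383 1.019 -1.842
v -2.023 1.003 -1.646
v -1.812 0.382 -2.993
v -1.539 1.268 -2.025
v -2.098 0.56 -3.075
v -1.825 1.446 -2.108
v -2.437 0.62 -3.034
v -2.164 1.505 -2.066
v -2.739 0.544 -2.88
v -2.466 1.43 -1.912
v -2.922 0.355 -2.655
v -2.649 1.24 -1.687
v -2.937 0.101 -2.418
v -2.664 0.987 -1.451
v -2.781 -0.148 -2.235
v -2.508 0.738 -1.267
v -2.495 -0.326 -2.152
v -2.222 0.56 -1.185
v -2.156 -0.385 -2.194
v -1.883 0.5 -1.226
v -1.854 -0.31 -2.348
v -1.581 0.576 -1.38
v -1.671 -0.12 -2.573
v -1.398 0.765 -1.605
v -1.559 -2.489 4.102
v -0.71 -1.689 5.153
v -1.257 -1.041 2.756
v -0.408 -0.241 3.807
v -0.012 -3.359 3.513
v 0.837 -2.559 4.564
v 0.29 -1.911 2.167
v 1.139 -1.111 3.218
v 2.513 2.588 2.942
v 3.402 2.665 2.517
v 2.258 1.215 2.163
v 3.147 1.292 1.738
v 3.077 1.111 2.707
v 3.234 1.959 3.188
v 2.426 1.921 1.492
v 2.583 2.769 1.973
v 3.348 2.252 1.62
v 3.75 1.752 2.371
v 1.91 2.128 2.309
v 2.312 1.628 3.06
v 2.98 2.747 2.798
v 2.68 1.133 1.882
v 2.639 1.026 2.452
v 3.162 1.071 2.202
v 2.881 2.332 3.193
v 3.404 2.378 2.943
v 3.213 1.464 3.054
v 2.256 1.502 1.737
v 2.779 1.548 1.487
v 2.498 2.809 2.478
v 3.021 2.854 2.228
v 2.447 2.416 1.626
v 3.47 2.55 2.021
v 3.321 1.742 1.563
v 2.897 2.112 1.418
v 2.989 2.611 1.701
v 3.707 2.255 2.462
v 3.557 1.448 2.004
v 3.516 1.342 2.574
v 3.609 1.841 2.857
v 3.675 2.013 1.935
v 2.103 2.432 2.676
v 1.953 1.625 2.218
v 2.051 2.039 1.823
v 2.144 2.538 2.106
v 2.339 2.138 3.117
v 2.19 1.33 2.659
v 2.671 1.269 2.979
v 2.763 1.768 3.262
v 1.985 1.867 2.745
v 1.783 -0.195 2.348
v 2.088 -0.705 2.266
v 1.617 -0.485 3.532
v 2.279 -0.532 2.335
v 2.372 -0.292 2.407
v 2.348 -0.033 2.467
v 2.213 0.194 2.504
v 1.992 0.344 2.51
v 1.729 0.387 2.484
v 1.478 0.315 2.431
v 1.287 0.142 2.361
v 1.194 -0.097 2.29
v 1.217 -0.356 2.229
v 1.353 -0.584 2.193
v 1.574 -0.734 2.187
v 1.836 -0.777 2.213
v 1.253 -0.127 0.025
v 1.707 -0.846 0.289
v 1.927 0.867 1.575
v 2.07 -0.446 -0.125
v 1.955 0.141 -0.452
v 1.429 0.571 -0.499
v 0.8 0.592 -0.238
v 0.436 0.192 0.176
v 0.551 -0.395 0.503
v 1.077 -0.825 0.549
f 2 1 5
f 2 5 3
f 3 5 6
f 3 6 4
f 5 1 7
f 5 7 6
f 6 7 8
f 6 8 4
f 7 1 9
f 7 9 8
f 8 9 10
f 8 10 4
f 9 1 11
f 9 11 10
f 10 11 12
f 10 12 4
f 11 1 13
f 11 13 12
f 12 13 14
f 12 14 4
f 13 1 15
f 13 15 14
f 14 15 16
f 14 16 4
f 15 1 17
f 15 17 16
f 16 17 18
f 16 18 4
f 17 1 19
f 17 19 18
f 18 19 20
f 18 20 4
f 19 1 21
f 19 21 20
f 20 21 22
f 20 22 4
f 21 1 23
f 21 23 22
f 22 23 24
f 22 24 4
f 23 1 25
f 23 25 24
f 24 25 26
f 24 26 4
f 25 1 2
f 25 2 26
f 26 2 3
f 26 3 4
f 28 30 27
f 31 28 27
f 27 30 29
f 29 31 27
f 28 34 30
f 32 28 31
f 32 34 28
f 30 34 29
f 33 31 29
f 29 34 33
f 33 32 31
f 34 32 33
f 35 72 51
f 72 46 75
f 51 75 40
f 72 75 51
f 35 51 47
f 51 40 52
f 47 52 36
f 51 52 47
f 35 47 56
f 47 36 57
f 56 57 42
f 47 57 56
f 35 56 68
f 56 42 71
f 68 71 45
f 56 71 68
f 35 68 72
f 68 45 76
f 72 76 46
f 68 76 72
f 36 52 63
f 52 40 66
f 63 66 44
f 52 66 63
f 40 75 53
f 75 46 74
f 53 74 39
f 75 74 53
f 46 76 73
f 76 45 69
f 73 69 37
f 76 69 73
f 45 71 70
f 71 42 58
f 70 58 41
f 71 58 70
f 42 57 62
f 57 36 59
f 62 59 43
f 57 59 62
f 38 64 50
f 64 44 65
f 50 65 39
f 64 65 50
f 38 50 48
f 50 39 49
f 48 49 37
f 50 49 48
f 38 48 55
f 48 37 54
f 55 54 41
f 48 54 55
f 38 55 60
f 55 41 61
f 60 61 43
f 55 61 60
f 38 60 64
f 60 43 67
f 64 67 44
f 60 67 64
f 39 65 53
f 65 44 66
f 53 66 40
f 65 66 53
f 37 49 73
f 49 39 74
f 73 74 46
f 49 74 73
f 41 54 70
f 54 37 69
f 70 69 45
f 54 69 70
f 43 61 62
f 61 41 58
f 62 58 42
f 61 58 62
f 44 67 63
f 67 43 59
f 63 59 36
f 67 59 63
f 78 77 80
f 78 80 79
f 80 77 81
f 80 81 79
f 81 77 82
f 81 82 79
f 82 77 83
f 82 83 79
f 83 77 84
f 83 84 79
f 84 77 85
f 84 85 79
f 85 77 86
f 85 86 79
f 86 77 87
f 86 87 79
f 87 77 88
f 87 88 79
f 88 77 89
f 88 89 79
f 89 77 90
f 89 90 79
f 90 77 91
f 90 91 79
f 91 77 92
f 91 92 79
f 92 77 78
f 92 78 79
f 94 93 96
f 94 96 95
f 96 93 97
f 96 97 95
f 97 93 98
f 97 98 95
f 98 93 99
f 98 99 95
f 99 93 100
f 99 100 95
f 100 93 101
f 100 101 95
f 101 93 102
f 101 102 95
f 102 93 94
f 102 94 95



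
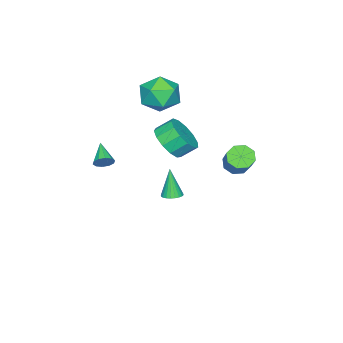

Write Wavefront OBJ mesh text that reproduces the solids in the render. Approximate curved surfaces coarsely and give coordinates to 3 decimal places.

v -0.924 2.104 -0.212
v -0.443 2.175 -0.688
v 0.825 3.146 0.736
v 0.344 3.076 1.212
v -0.77 2.58 -0.673
v 0.498 3.551 0.751
v -1.187 2.706 -0.389
v 0.081 3.677 1.036
v -1.45 2.48 -0.001
v -0.182 3.452 1.424
v -1.405 2.034 0.264
v -0.137 3.005 1.688
v -1.078 1.629 0.249
v 0.19 2.6 1.673
v -0.661 1.503 -0.036
v 0.607 2.474 1.389
v -0.398 1.728 -0.424
v 0.87 2.7 1.001
v -2.18 -1.892 3.135
v -1.573 -1.393 2.33
v -0.967 -3.247 3.21
v -0.36 -2.748 2.405
v -0.427 -2.285 3.428
v -1.177 -1.447 3.382
v -1.363 -3.193 2.158
v -2.113 -2.355 2.112
v -1.068 -2.197 1.727
v -0.489 -1.635 2.511
v -2.051 -3.005 3.029
v -1.472 -2.443 3.813
v -0.807 -1.346 -3.639
v -0.331 -1.123 -3.516
v -1.073 -1.654 -2.061
v -0.459 -0.956 -3.505
v -0.64 -0.848 -3.514
v -0.847 -0.816 -3.542
v -1.047 -0.865 -3.586
v -1.211 -0.987 -3.637
v -1.313 -1.164 -3.689
v -1.339 -1.368 -3.733
v -1.283 -1.569 -3.763
v -1.155 -1.736 -3.774
v -0.974 -1.844 -3.764
v -0.768 -1.876 -3.736
v -0.568 -1.827 -3.693
v -0.404 -1.705 -3.641
v -0.301 -1.528 -3.59
v -0.276 -1.324 -3.545
v 4.316 -1.602 1.337
v 4.647 -1.652 1.709
v 3.524 -2.338 1.943
v 4.469 -1.408 1.772
v 4.232 -1.238 1.669
v 4.028 -1.207 1.44
v 3.934 -1.327 1.171
v 3.986 -1.552 0.965
v 4.164 -1.796 0.902
v 4.401 -1.966 1.005
v 4.605 -1.997 1.235
v 4.699 -1.877 1.503
v -0.706 -1.532 -0.011
v 0.085 -0.874 -0.07
v -0.404 -0.231 0.553
v -1.194 -0.888 0.611
v -0.278 -0.733 -0.501
v -0.767 -0.089 0.122
v -0.776 -0.845 -0.776
v -1.265 -0.202 -0.153
v -1.252 -1.175 -0.808
v -1.741 -0.532 -0.186
v -1.555 -1.619 -0.588
v -2.044 -0.976 0.035
v -1.587 -2.035 -0.184
v -2.076 -1.391 0.438
v -1.34 -2.291 0.274
v -1.829 -1.648 0.897
v -0.892 -2.306 0.642
v -1.381 -1.663 1.265
v -0.384 -2.075 0.803
v -0.873 -1.432 1.425
v 0.022 -1.672 0.705
v -0.467 -1.028 1.327
v 0.197 -1.224 0.379
v -0.292 -0.581 1.002
f 2 1 5
f 2 5 3
f 3 5 6
f 3 6 4
f 5 1 7
f 5 7 6
f 6 7 8
f 6 8 4
f 7 1 9
f 7 9 8
f 8 9 10
f 8 10 4
f 9 1 11
f 9 11 10
f 10 11 12
f 10 12 4
f 11 1 13
f 11 13 12
f 12 13 14
f 12 14 4
f 13 1 15
f 13 15 14
f 14 15 16
f 14 16 4
f 15 1 17
f 15 17 16
f 16 17 18
f 16 18 4
f 17 1 2
f 17 2 18
f 18 2 3
f 18 3 4
f 19 30 24
f 19 24 20
f 19 20 26
f 19 26 29
f 19 29 30
f 20 24 28
f 24 30 23
f 30 29 21
f 29 26 25
f 26 20 27
f 22 28 23
f 22 23 21
f 22 21 25
f 22 25 27
f 22 27 28
f 23 28 24
f 21 23 30
f 25 21 29
f 27 25 26
f 28 27 20
f 32 31 34
f 32 34 33
f 34 31 35
f 34 35 33
f 35 31 36
f 35 36 33
f 36 31 37
f 36 37 33
f 37 31 38
f 37 38 33
f 38 31 39
f 38 39 33
f 39 31 40
f 39 40 33
f 40 31 41
f 40 41 33
f 41 31 42
f 41 42 33
f 42 31 43
f 42 43 33
f 43 31 44
f 43 44 33
f 44 31 45
f 44 45 33
f 45 31 46
f 45 46 33
f 46 31 47
f 46 47 33
f 47 31 48
f 47 48 33
f 48 31 32
f 48 32 33
f 50 49 52
f 50 52 51
f 52 49 53
f 52 53 51
f 53 49 54
f 53 54 51
f 54 49 55
f 54 55 51
f 55 49 56
f 55 56 51
f 56 49 57
f 56 57 51
f 57 49 58
f 57 58 51
f 58 49 59
f 58 59 51
f 59 49 60
f 59 60 51
f 60 49 50
f 60 50 51
f 62 61 65
f 62 65 63
f 63 65 66
f 63 66 64
f 65 61 67
f 65 67 66
f 66 67 68
f 66 68 64
f 67 61 69
f 67 69 68
f 68 69 70
f 68 70 64
f 69 61 71
f 69 71 70
f 70 71 72
f 70 72 64
f 71 61 73
f 71 73 72
f 72 73 74
f 72 74 64
f 73 61 75
f 73 75 74
f 74 75 76
f 74 76 64
f 75 61 77
f 75 77 76
f 76 77 78
f 76 78 64
f 77 61 79
f 77 79 78
f 78 79 80
f 78 80 64
f 79 61 81
f 79 81 80
f 80 81 82
f 80 82 64
f 81 61 83
f 81 83 82
f 82 83 84
f 82 84 64
f 83 61 62
f 83 62 84
f 84 62 63
f 84 63 64



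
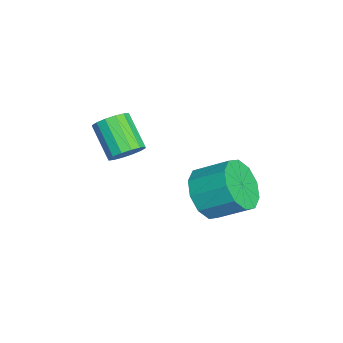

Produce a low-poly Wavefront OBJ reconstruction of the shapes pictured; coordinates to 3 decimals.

v 0.943 0.51 -1.512
v 1.394 0.361 -1.098
v 0.448 -0.158 -0.254
v -0.003 -0.01 -0.668
v 1.301 0.663 -1.017
v 0.355 0.143 -0.173
v 1.112 0.924 -1.068
v 0.166 0.404 -0.224
v 0.877 1.074 -1.238
v -0.068 0.554 -0.394
v 0.661 1.072 -1.482
v -0.285 0.553 -0.638
v 0.519 0.92 -1.734
v -0.426 0.401 -0.89
v 0.492 0.658 -1.926
v -0.454 0.139 -1.082
v 0.585 0.357 -2.007
v -0.361 -0.163 -1.163
v 0.774 0.096 -1.956
v -0.172 -0.424 -1.112
v 1.008 -0.054 -1.786
v 0.063 -0.574 -0.942
v 1.225 -0.053 -1.542
v 0.279 -0.572 -0.698
v 1.366 0.099 -1.29
v 0.421 -0.42 -0.446
v 0.911 2.938 -3.522
v 1.345 3.339 -4.303
v 1.624 4.444 -3.579
v 1.189 4.042 -2.798
v 0.76 3.495 -4.314
v 1.039 4.599 -3.59
v 0.232 3.437 -4.023
v 0.511 4.542 -3.299
v -0.037 3.189 -3.54
v 0.242 4.293 -2.816
v 0.056 2.844 -3.051
v 0.335 3.949 -2.327
v 0.476 2.536 -2.741
v 0.755 3.641 -2.017
v 1.061 2.381 -2.73
v 1.34 3.485 -2.006
v 1.589 2.438 -3.021
v 1.868 3.543 -2.297
v 1.858 2.687 -3.504
v 2.137 3.791 -2.78
v 1.765 3.031 -3.993
v 2.044 4.136 -3.269
f 2 1 5
f 2 5 3
f 3 5 6
f 3 6 4
f 5 1 7
f 5 7 6
f 6 7 8
f 6 8 4
f 7 1 9
f 7 9 8
f 8 9 10
f 8 10 4
f 9 1 11
f 9 11 10
f 10 11 12
f 10 12 4
f 11 1 13
f 11 13 12
f 12 13 14
f 12 14 4
f 13 1 15
f 13 15 14
f 14 15 16
f 14 16 4
f 15 1 17
f 15 17 16
f 16 17 18
f 16 18 4
f 17 1 19
f 17 19 18
f 18 19 20
f 18 20 4
f 19 1 21
f 19 21 20
f 20 21 22
f 20 22 4
f 21 1 23
f 21 23 22
f 22 23 24
f 22 24 4
f 23 1 25
f 23 25 24
f 24 25 26
f 24 26 4
f 25 1 2
f 25 2 26
f 26 2 3
f 26 3 4
f 28 27 31
f 28 31 29
f 29 31 32
f 29 32 30
f 31 27 33
f 31 33 32
f 32 33 34
f 32 34 30
f 33 27 35
f 33 35 34
f 34 35 36
f 34 36 30
f 35 27 37
f 35 37 36
f 36 37 38
f 36 38 30
f 37 27 39
f 37 39 38
f 38 39 40
f 38 40 30
f 39 27 41
f 39 41 40
f 40 41 42
f 40 42 30
f 41 27 43
f 41 43 42
f 42 43 44
f 42 44 30
f 43 27 45
f 43 45 44
f 44 45 46
f 44 46 30
f 45 27 47
f 45 47 46
f 46 47 48
f 46 48 30
f 47 27 28
f 47 28 48
f 48 28 29
f 48 29 30



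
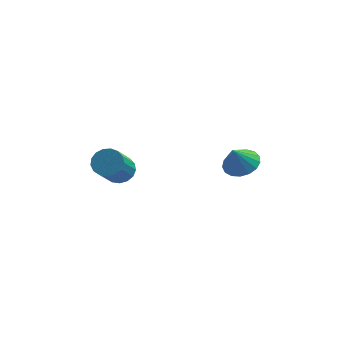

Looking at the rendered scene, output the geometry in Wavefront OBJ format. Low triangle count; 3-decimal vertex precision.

v 4.084 -2.783 -2.463
v 4.824 -2.929 -2.265
v 3.756 -3.137 -1.497
v 4.77 -2.577 -2.154
v 4.559 -2.271 -2.114
v 4.239 -2.083 -2.154
v 3.883 -2.056 -2.264
v 3.574 -2.194 -2.421
v 3.381 -2.468 -2.587
v 3.35 -2.814 -2.724
v 3.487 -3.152 -2.802
v 3.761 -3.406 -2.802
v 4.108 -3.517 -2.724
v 4.451 -3.46 -2.587
v 4.709 -3.248 -2.421
v -0.715 -2.464 -3.432
v -0.129 -2.315 -3.145
v -0.438 -3.468 -1.92
v -1.025 -3.616 -2.208
v -0.336 -2.113 -3.006
v -0.645 -3.266 -1.782
v -0.63 -1.991 -2.965
v -0.939 -3.144 -1.741
v -0.943 -1.977 -3.032
v -1.252 -3.13 -1.807
v -1.204 -2.075 -3.19
v -1.513 -3.228 -1.965
v -1.354 -2.262 -3.403
v -1.663 -3.415 -2.179
v -1.357 -2.495 -3.624
v -1.666 -3.648 -2.399
v -1.213 -2.721 -3.8
v -1.522 -3.874 -2.575
v -0.955 -2.888 -3.892
v -1.264 -4.041 -2.668
v -0.643 -2.958 -3.879
v -0.952 -4.11 -2.654
v -0.347 -2.914 -3.763
v -0.656 -4.067 -2.539
v -0.135 -2.768 -3.572
v -0.444 -3.921 -2.348
v -0.057 -2.551 -3.349
v -0.366 -3.704 -2.124
f 2 1 4
f 2 4 3
f 4 1 5
f 4 5 3
f 5 1 6
f 5 6 3
f 6 1 7
f 6 7 3
f 7 1 8
f 7 8 3
f 8 1 9
f 8 9 3
f 9 1 10
f 9 10 3
f 10 1 11
f 10 11 3
f 11 1 12
f 11 12 3
f 12 1 13
f 12 13 3
f 13 1 14
f 13 14 3
f 14 1 15
f 14 15 3
f 15 1 2
f 15 2 3
f 17 16 20
f 17 20 18
f 18 20 21
f 18 21 19
f 20 16 22
f 20 22 21
f 21 22 23
f 21 23 19
f 22 16 24
f 22 24 23
f 23 24 25
f 23 25 19
f 24 16 26
f 24 26 25
f 25 26 27
f 25 27 19
f 26 16 28
f 26 28 27
f 27 28 29
f 27 29 19
f 28 16 30
f 28 30 29
f 29 30 31
f 29 31 19
f 30 16 32
f 30 32 31
f 31 32 33
f 31 33 19
f 32 16 34
f 32 34 33
f 33 34 35
f 33 35 19
f 34 16 36
f 34 36 35
f 35 36 37
f 35 37 19
f 36 16 38
f 36 38 37
f 37 38 39
f 37 39 19
f 38 16 40
f 38 40 39
f 39 40 41
f 39 41 19
f 40 16 42
f 40 42 41
f 41 42 43
f 41 43 19
f 42 16 17
f 42 17 43
f 43 17 18
f 43 18 19



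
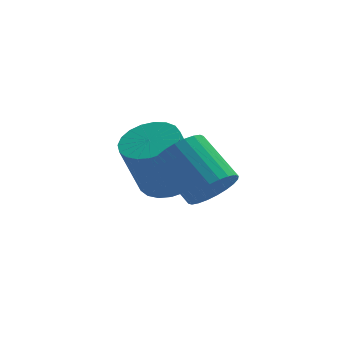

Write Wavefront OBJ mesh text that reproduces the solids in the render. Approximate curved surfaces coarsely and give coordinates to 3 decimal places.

v -0.583 1.777 1.506
v 0.201 1.708 1.77
v -0.373 1.474 3.417
v -1.157 1.543 3.154
v 0.145 2.047 1.799
v -0.429 1.813 3.446
v -0.036 2.34 1.777
v -0.61 2.106 3.424
v -0.312 2.535 1.709
v -0.887 2.301 3.356
v -0.635 2.6 1.605
v -1.21 2.365 3.252
v -0.949 2.522 1.485
v -1.523 2.287 3.132
v -1.2 2.315 1.368
v -1.774 2.081 3.015
v -1.344 2.015 1.275
v -1.918 1.781 2.922
v -1.356 1.674 1.222
v -1.93 1.44 2.869
v -1.235 1.351 1.219
v -1.809 1.117 2.866
v -1.001 1.102 1.265
v -1.575 0.868 2.912
v -0.694 0.969 1.353
v -1.269 0.735 3
v -0.369 0.976 1.467
v -0.943 0.742 3.114
v -0.08 1.122 1.588
v -0.654 0.887 3.236
v 0.121 1.381 1.695
v -0.453 1.146 3.343
v -0.056 -1.067 2.824
v 0.534 -0.655 2.704
v -0.094 0.48 3.516
v -0.684 0.067 3.636
v 0.372 -0.585 2.481
v -0.257 0.549 3.293
v 0.144 -0.589 2.31
v -0.484 0.546 3.122
v -0.114 -0.666 2.217
v -0.743 0.469 3.029
v -0.364 -0.803 2.217
v -0.992 0.331 3.029
v -0.566 -0.981 2.309
v -1.194 0.153 3.121
v -0.691 -1.172 2.48
v -1.319 -0.038 3.291
v -0.719 -1.347 2.703
v -1.347 -0.213 3.514
v -0.646 -1.48 2.944
v -1.274 -0.345 3.756
v -0.483 -1.549 3.167
v -1.112 -0.415 3.979
v -0.256 -1.546 3.338
v -0.884 -0.411 4.15
v 0.003 -1.469 3.431
v -0.626 -0.334 4.243
v 0.252 -1.331 3.431
v -0.376 -0.197 4.243
v 0.454 -1.153 3.339
v -0.174 -0.019 4.151
v 0.579 -0.962 3.169
v -0.049 0.172 3.98
v 0.607 -0.787 2.946
v -0.021 0.347 3.757
f 2 1 5
f 2 5 3
f 3 5 6
f 3 6 4
f 5 1 7
f 5 7 6
f 6 7 8
f 6 8 4
f 7 1 9
f 7 9 8
f 8 9 10
f 8 10 4
f 9 1 11
f 9 11 10
f 10 11 12
f 10 12 4
f 11 1 13
f 11 13 12
f 12 13 14
f 12 14 4
f 13 1 15
f 13 15 14
f 14 15 16
f 14 16 4
f 15 1 17
f 15 17 16
f 16 17 18
f 16 18 4
f 17 1 19
f 17 19 18
f 18 19 20
f 18 20 4
f 19 1 21
f 19 21 20
f 20 21 22
f 20 22 4
f 21 1 23
f 21 23 22
f 22 23 24
f 22 24 4
f 23 1 25
f 23 25 24
f 24 25 26
f 24 26 4
f 25 1 27
f 25 27 26
f 26 27 28
f 26 28 4
f 27 1 29
f 27 29 28
f 28 29 30
f 28 30 4
f 29 1 31
f 29 31 30
f 30 31 32
f 30 32 4
f 31 1 2
f 31 2 32
f 32 2 3
f 32 3 4
f 34 33 37
f 34 37 35
f 35 37 38
f 35 38 36
f 37 33 39
f 37 39 38
f 38 39 40
f 38 40 36
f 39 33 41
f 39 41 40
f 40 41 42
f 40 42 36
f 41 33 43
f 41 43 42
f 42 43 44
f 42 44 36
f 43 33 45
f 43 45 44
f 44 45 46
f 44 46 36
f 45 33 47
f 45 47 46
f 46 47 48
f 46 48 36
f 47 33 49
f 47 49 48
f 48 49 50
f 48 50 36
f 49 33 51
f 49 51 50
f 50 51 52
f 50 52 36
f 51 33 53
f 51 53 52
f 52 53 54
f 52 54 36
f 53 33 55
f 53 55 54
f 54 55 56
f 54 56 36
f 55 33 57
f 55 57 56
f 56 57 58
f 56 58 36
f 57 33 59
f 57 59 58
f 58 59 60
f 58 60 36
f 59 33 61
f 59 61 60
f 60 61 62
f 60 62 36
f 61 33 63
f 61 63 62
f 62 63 64
f 62 64 36
f 63 33 65
f 63 65 64
f 64 65 66
f 64 66 36
f 65 33 34
f 65 34 66
f 66 34 35
f 66 35 36



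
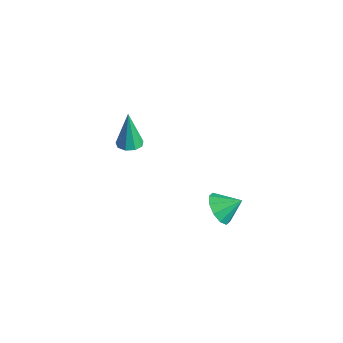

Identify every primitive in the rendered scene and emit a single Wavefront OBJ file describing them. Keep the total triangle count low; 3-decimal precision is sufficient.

v -2.644 -2.33 1.041
v -2.09 -2.385 1.105
v -2.836 -2.27 2.759
v -2.183 -2.014 1.081
v -2.492 -1.791 1.039
v -2.872 -1.82 0.998
v -3.145 -2.087 0.977
v -3.184 -2.468 0.985
v -2.97 -2.784 1.02
v -2.604 -2.888 1.065
v -2.256 -2.73 1.098
v 2.663 -1.348 0.947
v 3.032 -1.095 0.332
v 3.117 -0.632 1.513
v 2.625 -0.863 0.363
v 2.232 -0.816 0.618
v 2.005 -0.972 0.997
v 2.029 -1.273 1.358
v 2.295 -1.602 1.561
v 2.702 -1.834 1.53
v 3.094 -1.881 1.275
v 3.322 -1.724 0.896
v 3.298 -1.424 0.535
f 2 1 4
f 2 4 3
f 4 1 5
f 4 5 3
f 5 1 6
f 5 6 3
f 6 1 7
f 6 7 3
f 7 1 8
f 7 8 3
f 8 1 9
f 8 9 3
f 9 1 10
f 9 10 3
f 10 1 11
f 10 11 3
f 11 1 2
f 11 2 3
f 13 12 15
f 13 15 14
f 15 12 16
f 15 16 14
f 16 12 17
f 16 17 14
f 17 12 18
f 17 18 14
f 18 12 19
f 18 19 14
f 19 12 20
f 19 20 14
f 20 12 21
f 20 21 14
f 21 12 22
f 21 22 14
f 22 12 23
f 22 23 14
f 23 12 13
f 23 13 14



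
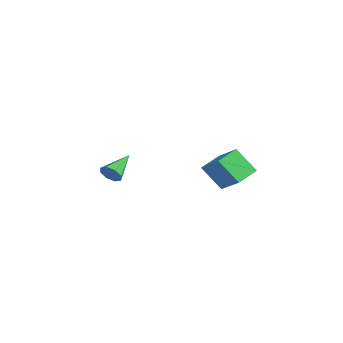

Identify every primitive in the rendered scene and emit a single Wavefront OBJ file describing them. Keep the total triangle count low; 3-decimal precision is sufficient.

v -3.443 -4.478 0.69
v -3.11 -4.025 0.289
v -4.377 -3.082 1.49
v -3.558 -4.198 0.069
v -3.939 -4.535 0.213
v -4.029 -4.838 0.635
v -3.777 -4.93 1.09
v -3.329 -4.757 1.31
v -2.948 -4.42 1.167
v -2.858 -4.117 0.744
v 2.722 -0.819 1.556
v 1.972 -1.609 2.874
v 2.197 0.375 1.973
v 1.447 -0.415 3.291
v 4.193 -0.525 2.569
v 3.443 -1.315 3.887
v 3.668 0.669 2.986
v 2.918 -0.121 4.304
f 2 1 4
f 2 4 3
f 4 1 5
f 4 5 3
f 5 1 6
f 5 6 3
f 6 1 7
f 6 7 3
f 7 1 8
f 7 8 3
f 8 1 9
f 8 9 3
f 9 1 10
f 9 10 3
f 10 1 2
f 10 2 3
f 12 14 11
f 15 12 11
f 11 14 13
f 13 15 11
f 12 18 14
f 16 12 15
f 16 18 12
f 14 18 13
f 17 15 13
f 13 18 17
f 17 16 15
f 18 16 17



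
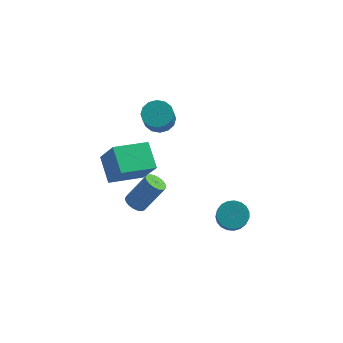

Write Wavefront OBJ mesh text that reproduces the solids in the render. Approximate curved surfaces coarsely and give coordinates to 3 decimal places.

v -2.133 3.691 2.771
v -1.316 3.384 2.595
v -1.35 2.603 3.792
v -2.167 2.909 3.969
v -1.249 3.765 2.845
v -1.283 2.983 4.042
v -1.419 4.126 3.076
v -1.453 3.344 4.273
v -1.78 4.37 3.225
v -1.814 3.589 4.422
v -2.235 4.432 3.253
v -2.27 3.651 4.45
v -2.664 4.296 3.151
v -2.698 3.514 4.348
v -2.95 3.997 2.948
v -2.984 3.216 4.145
v -3.017 3.617 2.698
v -3.051 2.835 3.895
v -2.847 3.256 2.467
v -2.881 2.474 3.664
v -2.486 3.011 2.318
v -2.52 2.23 3.515
v -2.03 2.949 2.29
v -2.065 2.168 3.487
v -1.602 3.086 2.392
v -1.636 2.304 3.589
v 2.006 2.088 -4.049
v 2.897 2.043 -4.169
v 3.025 0.948 -2.81
v 2.134 0.992 -2.691
v 2.865 2.332 -3.933
v 2.992 1.236 -2.574
v 2.684 2.578 -3.717
v 2.811 1.483 -2.358
v 2.386 2.74 -3.559
v 2.513 1.644 -2.2
v 2.022 2.789 -3.485
v 2.149 1.693 -2.127
v 1.656 2.717 -3.509
v 1.783 1.621 -2.151
v 1.35 2.536 -3.627
v 1.477 1.44 -2.268
v 1.158 2.277 -3.817
v 1.285 1.181 -2.459
v 1.112 1.986 -4.048
v 1.239 0.89 -2.689
v 1.221 1.712 -4.279
v 1.349 0.617 -2.92
v 1.466 1.504 -4.47
v 1.593 0.408 -3.111
v 1.805 1.396 -4.588
v 1.932 0.3 -3.23
v 2.178 1.408 -4.614
v 2.305 0.312 -3.255
v 2.521 1.538 -4.541
v 2.648 0.442 -3.183
v 2.776 1.762 -4.384
v 2.903 0.667 -3.025
v -4.608 0.98 -0.506
v -5.218 2.336 0.377
v -2.836 2.035 -0.903
v -3.446 3.392 -0.02
v -3.794 0.248 1.18
v -4.404 1.605 2.063
v -2.022 1.304 0.783
v -2.632 2.66 1.666
v -3.258 1.621 -2.895
v -2.78 1.892 -3.278
v -1.684 2.29 -1.629
v -2.162 2.019 -1.245
v -2.957 2.125 -3.217
v -1.86 2.523 -1.568
v -3.192 2.258 -3.092
v -2.096 2.656 -1.443
v -3.441 2.265 -2.928
v -2.344 2.662 -1.279
v -3.654 2.144 -2.757
v -2.557 2.542 -1.108
v -3.788 1.92 -2.614
v -2.692 2.317 -0.965
v -3.818 1.637 -2.526
v -2.721 2.034 -0.877
v -3.736 1.35 -2.511
v -2.64 1.748 -0.862
v -3.56 1.117 -2.572
v -2.463 1.515 -0.923
v -3.324 0.984 -2.697
v -2.228 1.382 -1.048
v -3.076 0.978 -2.861
v -1.979 1.375 -1.212
v -2.863 1.098 -3.032
v -1.766 1.496 -1.383
v -2.728 1.323 -3.175
v -1.632 1.72 -1.526
v -2.699 1.606 -3.263
v -1.602 2.003 -1.614
f 2 1 5
f 2 5 3
f 3 5 6
f 3 6 4
f 5 1 7
f 5 7 6
f 6 7 8
f 6 8 4
f 7 1 9
f 7 9 8
f 8 9 10
f 8 10 4
f 9 1 11
f 9 11 10
f 10 11 12
f 10 12 4
f 11 1 13
f 11 13 12
f 12 13 14
f 12 14 4
f 13 1 15
f 13 15 14
f 14 15 16
f 14 16 4
f 15 1 17
f 15 17 16
f 16 17 18
f 16 18 4
f 17 1 19
f 17 19 18
f 18 19 20
f 18 20 4
f 19 1 21
f 19 21 20
f 20 21 22
f 20 22 4
f 21 1 23
f 21 23 22
f 22 23 24
f 22 24 4
f 23 1 25
f 23 25 24
f 24 25 26
f 24 26 4
f 25 1 2
f 25 2 26
f 26 2 3
f 26 3 4
f 28 27 31
f 28 31 29
f 29 31 32
f 29 32 30
f 31 27 33
f 31 33 32
f 32 33 34
f 32 34 30
f 33 27 35
f 33 35 34
f 34 35 36
f 34 36 30
f 35 27 37
f 35 37 36
f 36 37 38
f 36 38 30
f 37 27 39
f 37 39 38
f 38 39 40
f 38 40 30
f 39 27 41
f 39 41 40
f 40 41 42
f 40 42 30
f 41 27 43
f 41 43 42
f 42 43 44
f 42 44 30
f 43 27 45
f 43 45 44
f 44 45 46
f 44 46 30
f 45 27 47
f 45 47 46
f 46 47 48
f 46 48 30
f 47 27 49
f 47 49 48
f 48 49 50
f 48 50 30
f 49 27 51
f 49 51 50
f 50 51 52
f 50 52 30
f 51 27 53
f 51 53 52
f 52 53 54
f 52 54 30
f 53 27 55
f 53 55 54
f 54 55 56
f 54 56 30
f 55 27 57
f 55 57 56
f 56 57 58
f 56 58 30
f 57 27 28
f 57 28 58
f 58 28 29
f 58 29 30
f 60 62 59
f 63 60 59
f 59 62 61
f 61 63 59
f 60 66 62
f 64 60 63
f 64 66 60
f 62 66 61
f 65 63 61
f 61 66 65
f 65 64 63
f 66 64 65
f 68 67 71
f 68 71 69
f 69 71 72
f 69 72 70
f 71 67 73
f 71 73 72
f 72 73 74
f 72 74 70
f 73 67 75
f 73 75 74
f 74 75 76
f 74 76 70
f 75 67 77
f 75 77 76
f 76 77 78
f 76 78 70
f 77 67 79
f 77 79 78
f 78 79 80
f 78 80 70
f 79 67 81
f 79 81 80
f 80 81 82
f 80 82 70
f 81 67 83
f 81 83 82
f 82 83 84
f 82 84 70
f 83 67 85
f 83 85 84
f 84 85 86
f 84 86 70
f 85 67 87
f 85 87 86
f 86 87 88
f 86 88 70
f 87 67 89
f 87 89 88
f 88 89 90
f 88 90 70
f 89 67 91
f 89 91 90
f 90 91 92
f 90 92 70
f 91 67 93
f 91 93 92
f 92 93 94
f 92 94 70
f 93 67 95
f 93 95 94
f 94 95 96
f 94 96 70
f 95 67 68
f 95 68 96
f 96 68 69
f 96 69 70

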